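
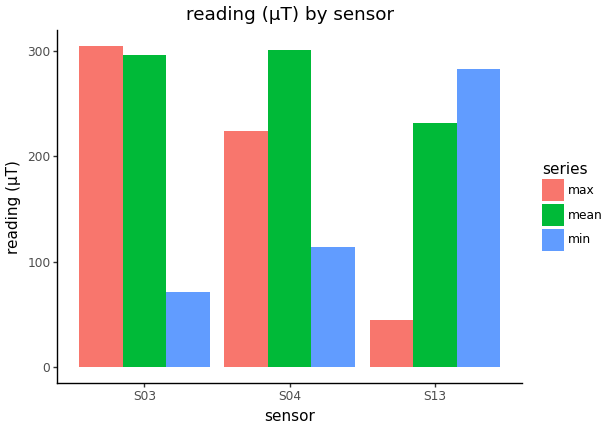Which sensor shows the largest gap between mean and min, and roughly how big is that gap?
S03, ≈ 250 µT

S03: mean ≈ 300, min ≈ 50 → gap ≈ 250. Next-largest (S04) is only ≈ 200.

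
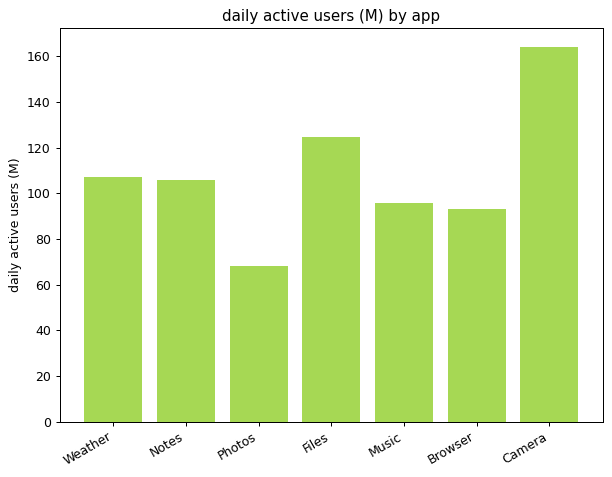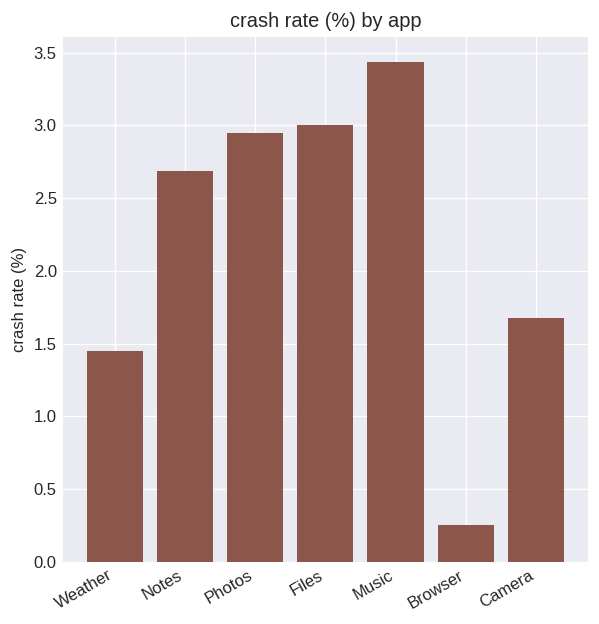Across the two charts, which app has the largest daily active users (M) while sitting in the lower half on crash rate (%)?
Chart 2 median crash rate (%) ≈ 2.5; below-median apps: Weather, Browser, Camera. Among those, Camera has the highest daily active users (M) (≈ 160).

Camera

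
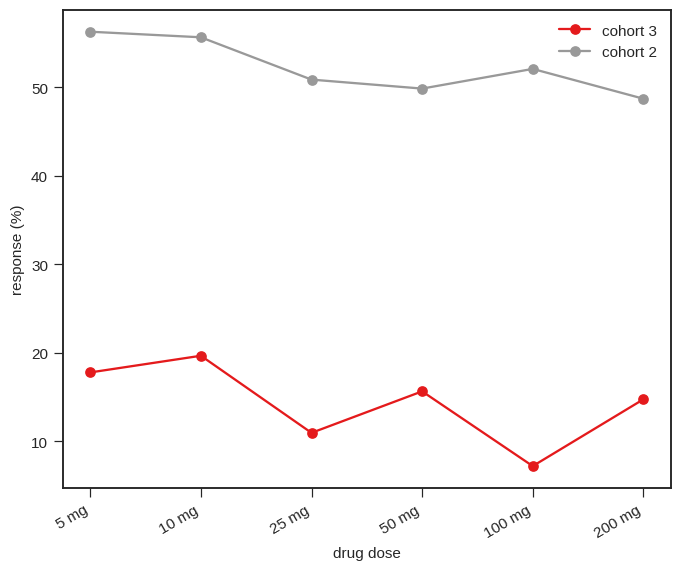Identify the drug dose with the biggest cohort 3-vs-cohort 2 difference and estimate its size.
100 mg, ≈ 45 %

100 mg: cohort 3 ≈ 5, cohort 2 ≈ 50 → gap ≈ 45. Next-largest (25 mg) is only ≈ 40.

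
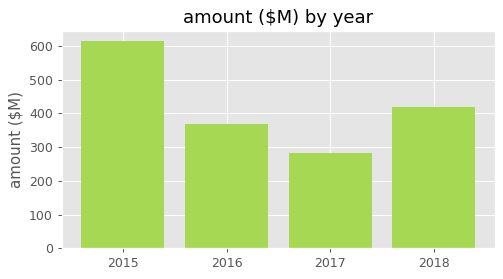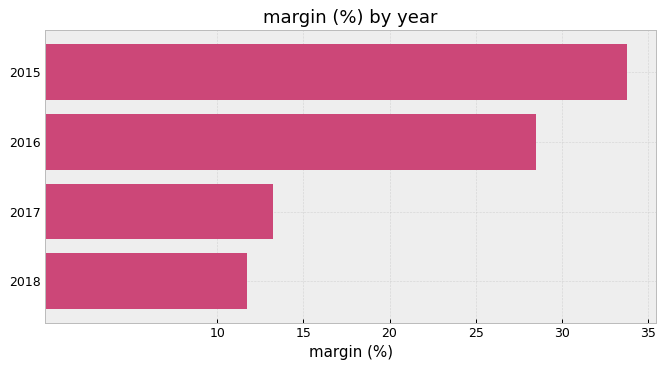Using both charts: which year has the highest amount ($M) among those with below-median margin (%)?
2018

Chart 2 median margin (%) ≈ 20; below-median years: 2017, 2018. Among those, 2018 has the highest amount ($M) (≈ 400).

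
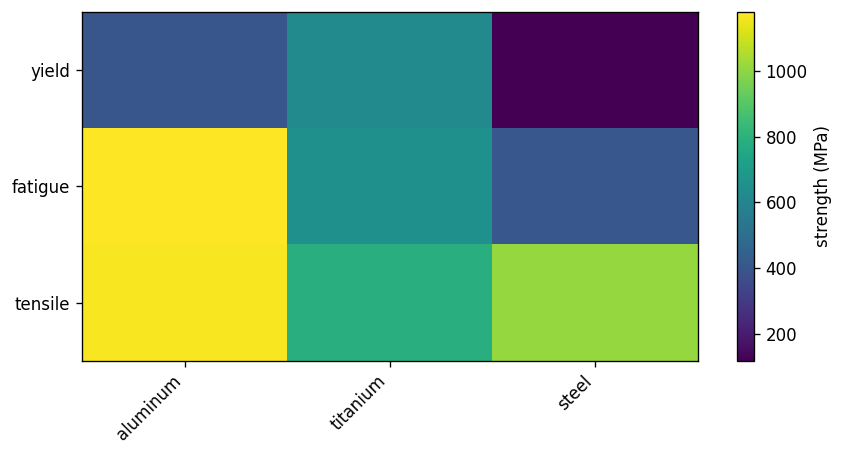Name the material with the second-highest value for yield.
Top 3 for yield: titanium ≈ 600, aluminum ≈ 400, steel ≈ 100.

aluminum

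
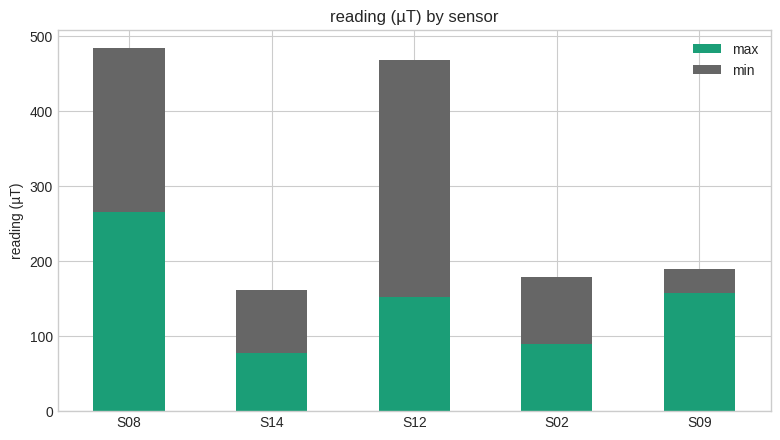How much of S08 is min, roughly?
≈ 250

min top ≈ 500, bottom ≈ 250; segment ≈ 250.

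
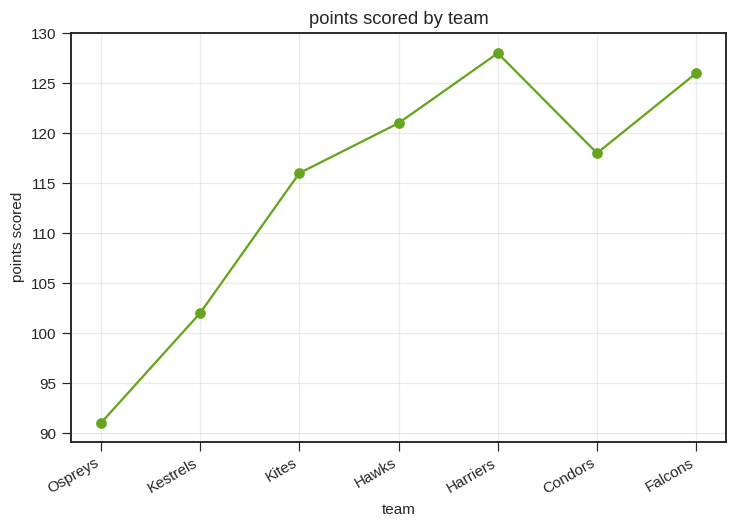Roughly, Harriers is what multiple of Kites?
≈ 1.13×

Harriers ≈ 130, Kites ≈ 115; 130/115 ≈ 1.13.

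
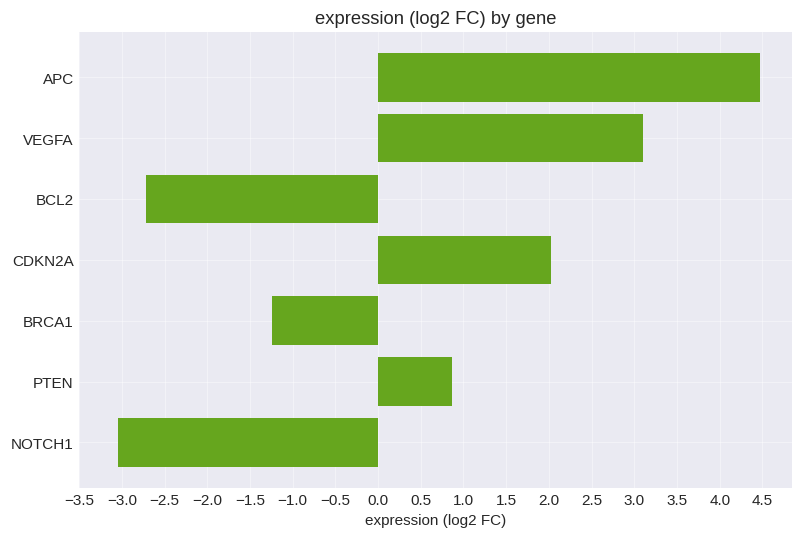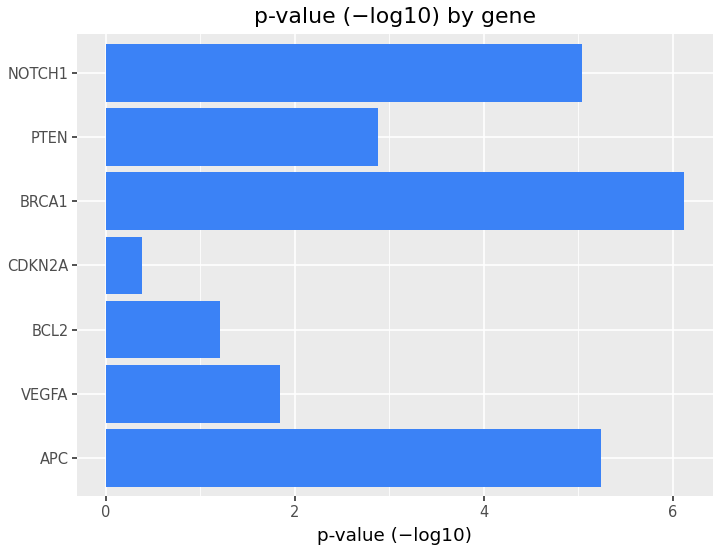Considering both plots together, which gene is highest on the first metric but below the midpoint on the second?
Chart 2 median p-value (−log10) ≈ 3; below-median genes: VEGFA, BCL2, CDKN2A. Among those, VEGFA has the highest expression (log2 FC) (≈ 3).

VEGFA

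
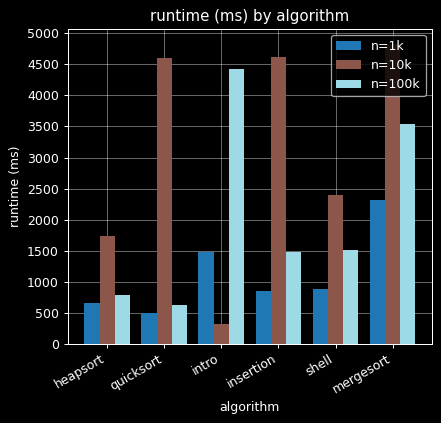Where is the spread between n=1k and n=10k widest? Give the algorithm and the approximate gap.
quicksort, ≈ 4000 ms

quicksort: n=1k ≈ 500, n=10k ≈ 4500 → gap ≈ 4000. Next-largest (insertion) is only ≈ 3500.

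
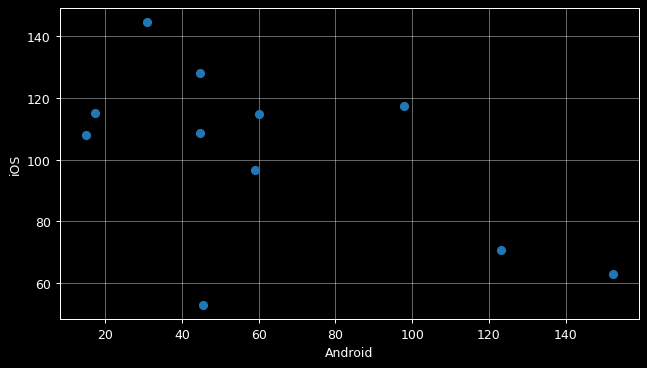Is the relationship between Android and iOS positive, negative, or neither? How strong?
negative, moderate

Points are negatively correlated; moderate (|r| ≈ 0.5).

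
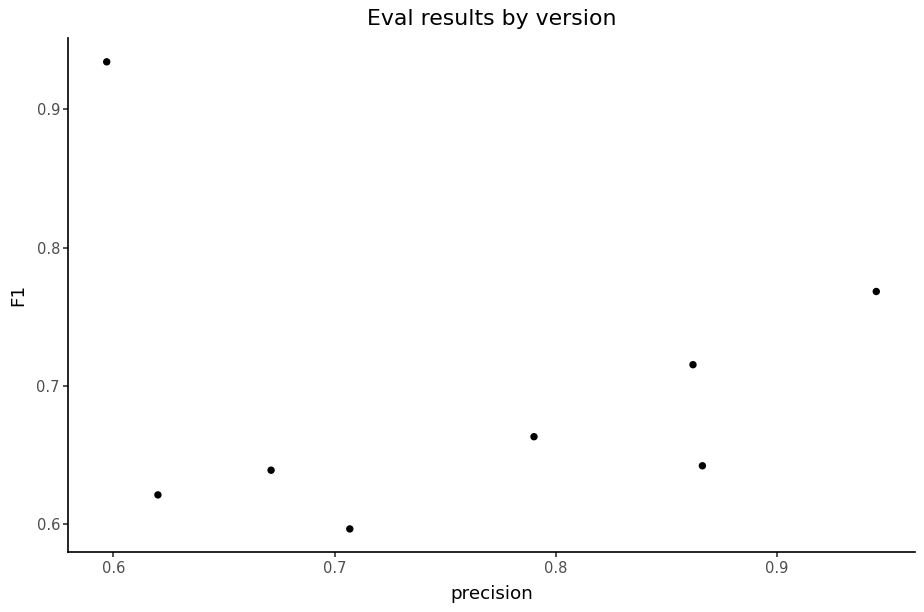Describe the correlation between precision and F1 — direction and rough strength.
no clear correlation

Points are roughly uncorrelated; weak (|r| ≈ 0.1).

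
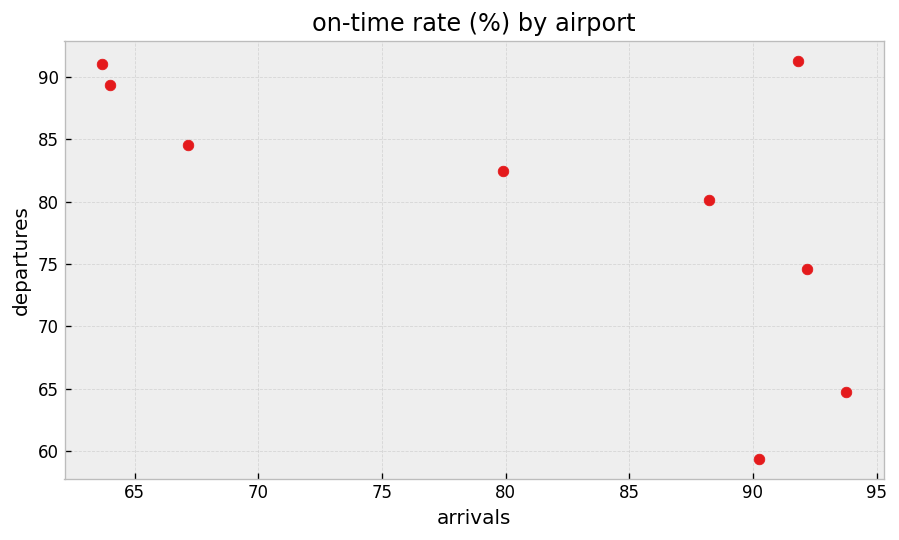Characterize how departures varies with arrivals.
negative, moderate

Points are negatively correlated; moderate (|r| ≈ 0.6).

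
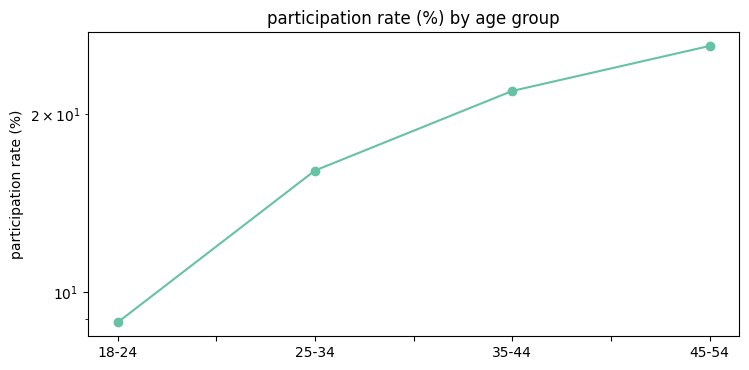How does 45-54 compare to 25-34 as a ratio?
≈ 1.62×

45-54 ≈ 26, 25-34 ≈ 16; 26/16 ≈ 1.62.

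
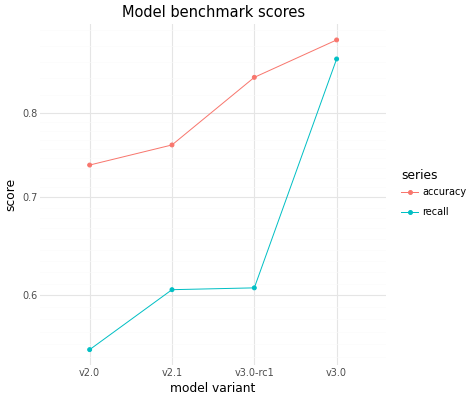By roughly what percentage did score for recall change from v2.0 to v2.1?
v2.0 ≈ 0.55, v2.1 ≈ 0.60; (0.60 − 0.55) / 0.55 ≈ +9.1%.

≈ +9.1%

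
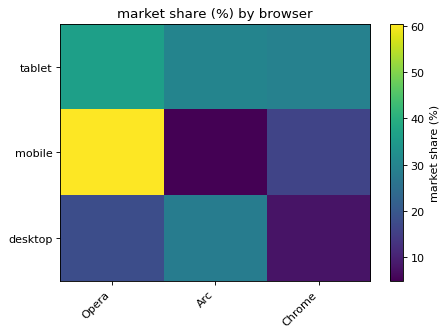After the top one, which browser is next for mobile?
Chrome

Top 3 for mobile: Opera ≈ 60, Chrome ≈ 15, Arc ≈ 5.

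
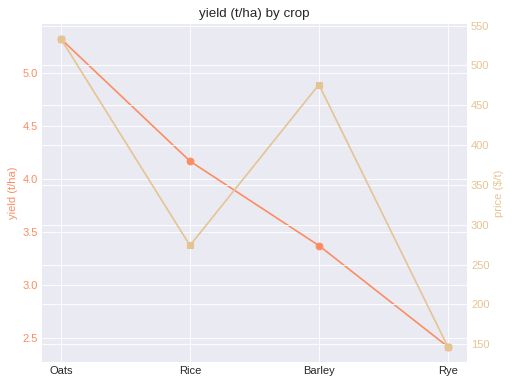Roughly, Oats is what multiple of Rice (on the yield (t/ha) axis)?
≈ 1.38×

Oats ≈ 5.5, Rice ≈ 4.0; 5.5/4.0 ≈ 1.38.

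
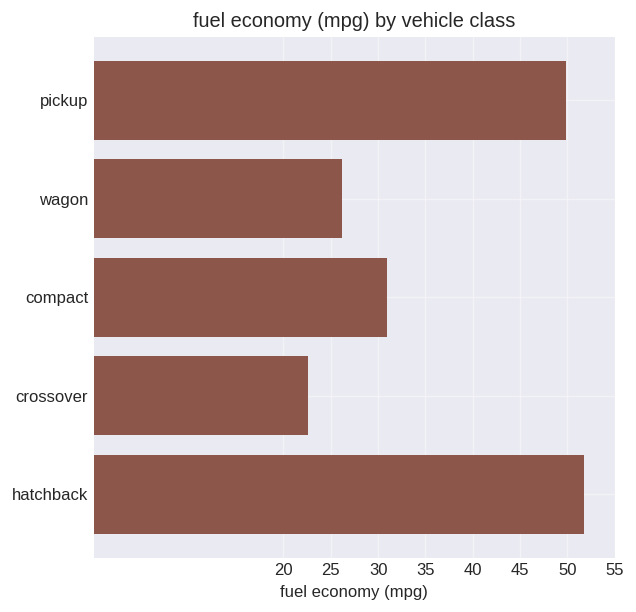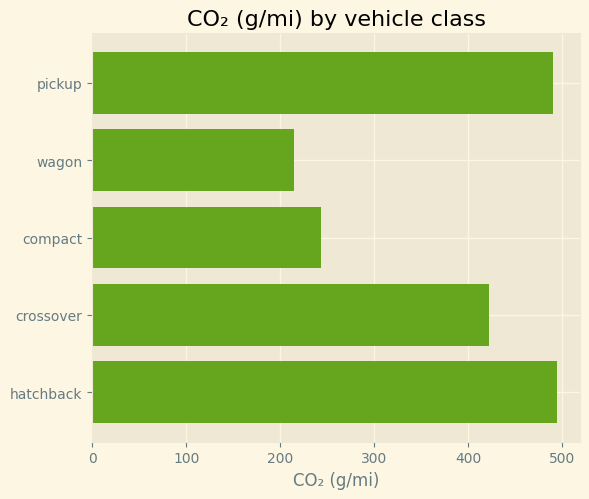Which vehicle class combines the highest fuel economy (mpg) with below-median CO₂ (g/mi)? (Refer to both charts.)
Chart 2 median CO₂ (g/mi) ≈ 400; below-median vehicle classes: wagon, compact. Among those, compact has the highest fuel economy (mpg) (≈ 30).

compact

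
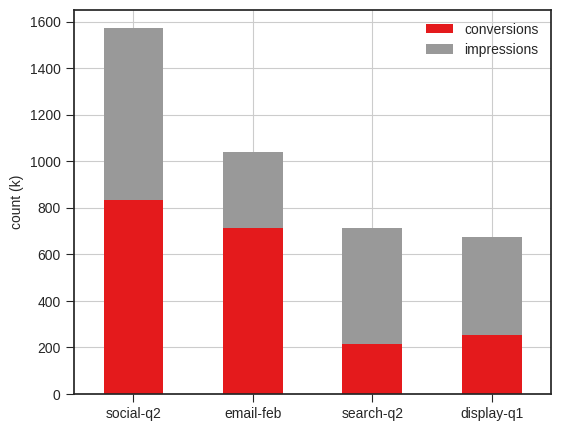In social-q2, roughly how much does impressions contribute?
impressions top ≈ 1600, bottom ≈ 800; segment ≈ 800.

≈ 800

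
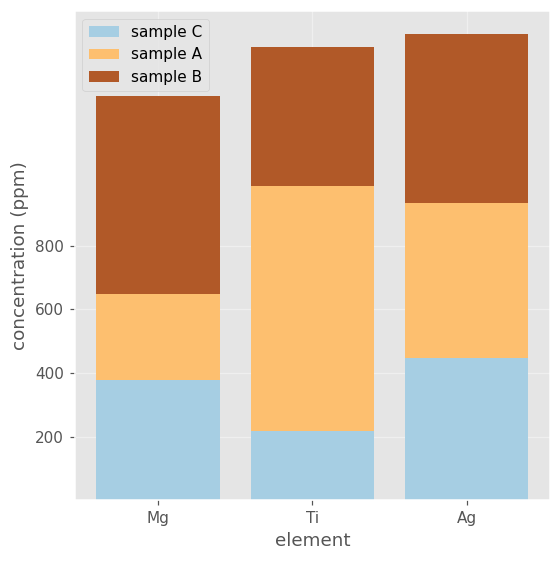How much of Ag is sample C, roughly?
≈ 400

sample C top ≈ 400, bottom ≈ 0; segment ≈ 400.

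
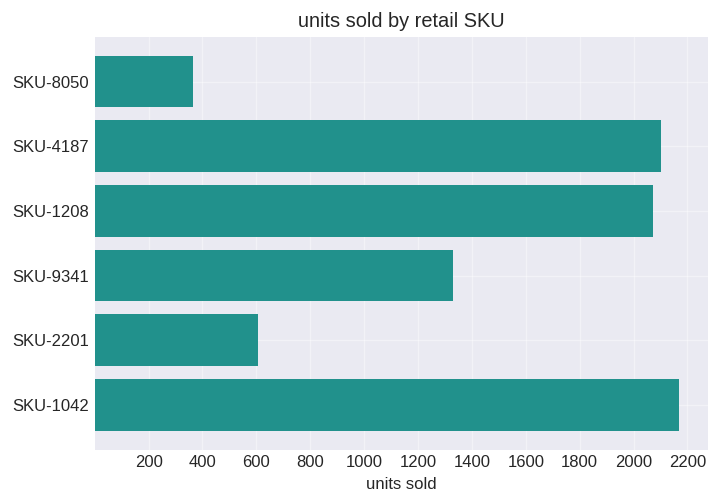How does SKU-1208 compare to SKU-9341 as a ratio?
SKU-1208 ≈ 2000, SKU-9341 ≈ 1400; 2000/1400 ≈ 1.43.

≈ 1.43×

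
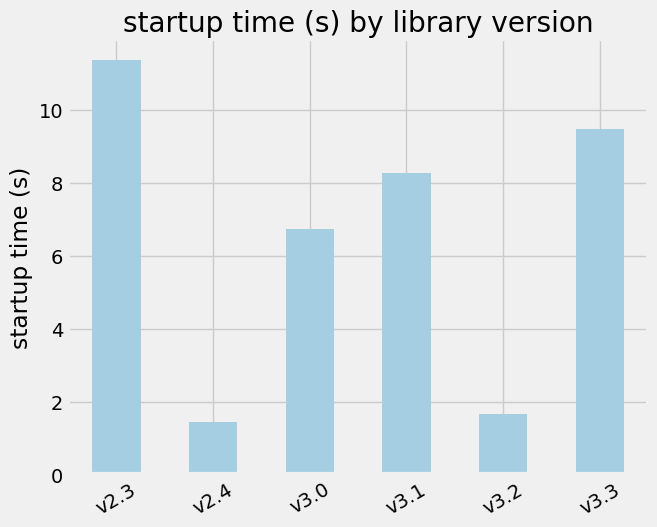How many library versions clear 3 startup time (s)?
4

Above 3: v2.3, v3.0, v3.1, v3.3.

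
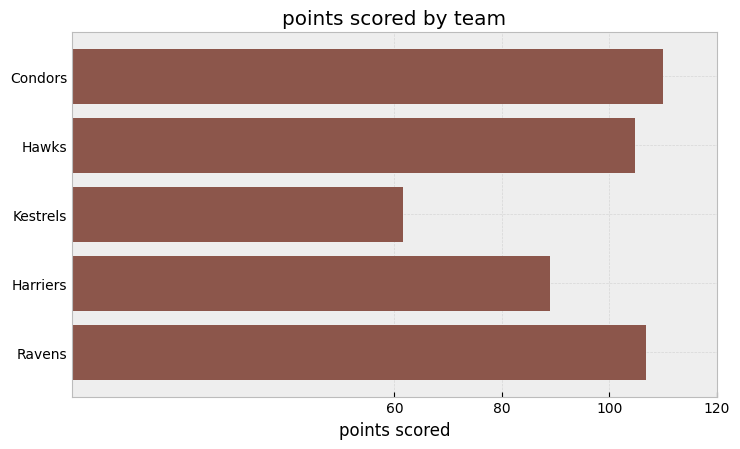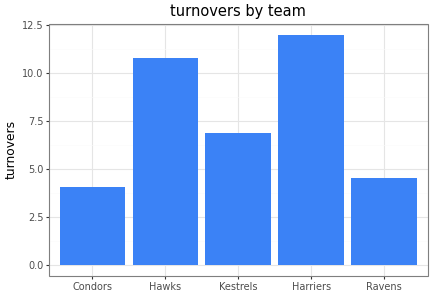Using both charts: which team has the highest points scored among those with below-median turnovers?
Condors

Chart 2 median turnovers ≈ 6; below-median teams: Condors, Ravens. Among those, Condors has the highest points scored (≈ 120).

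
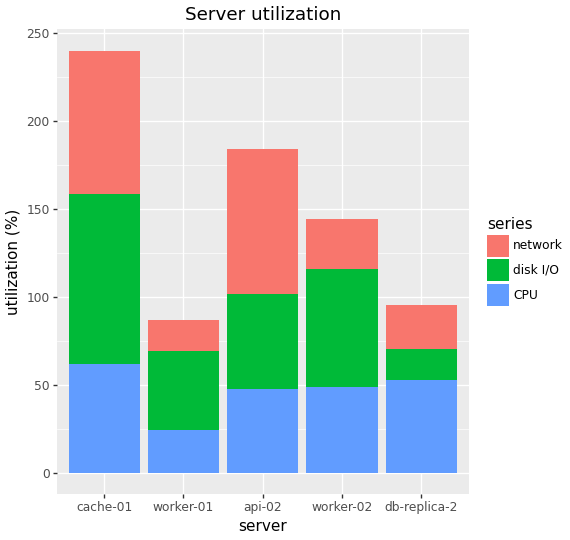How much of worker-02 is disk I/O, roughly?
≈ 75

disk I/O top ≈ 125, bottom ≈ 50; segment ≈ 75.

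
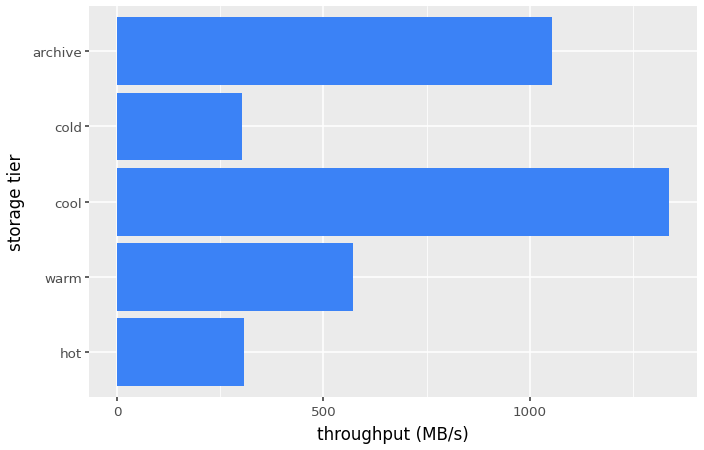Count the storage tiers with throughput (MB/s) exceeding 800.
Above 800: cool, archive.

2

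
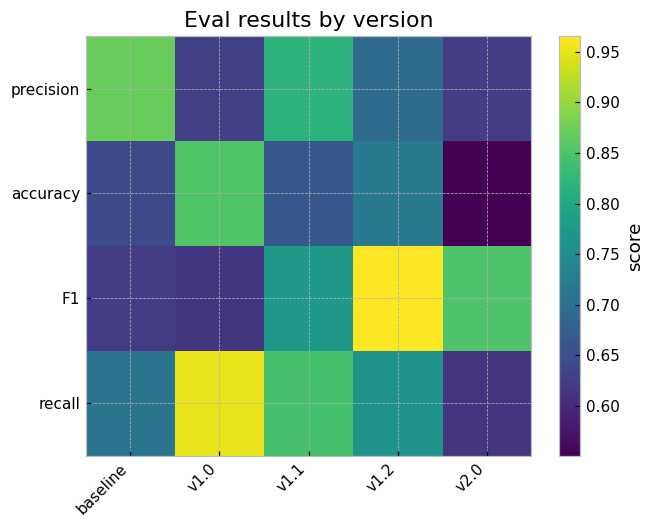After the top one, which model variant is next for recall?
v1.1

Top 3 for recall: v1.0 ≈ 0.95, v1.1 ≈ 0.85, v1.2 ≈ 0.75.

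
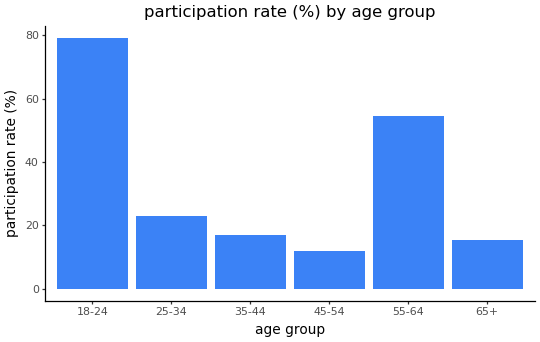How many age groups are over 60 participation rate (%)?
1

Above 60: 18-24.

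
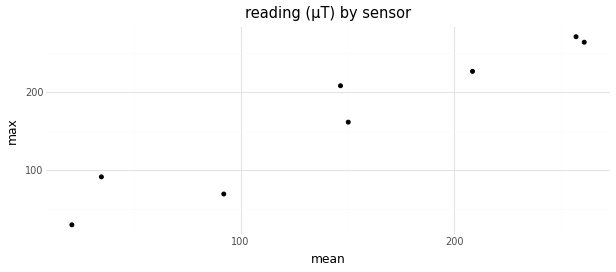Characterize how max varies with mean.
Points are positively correlated; strong (|r| ≈ 1.0).

positive, strong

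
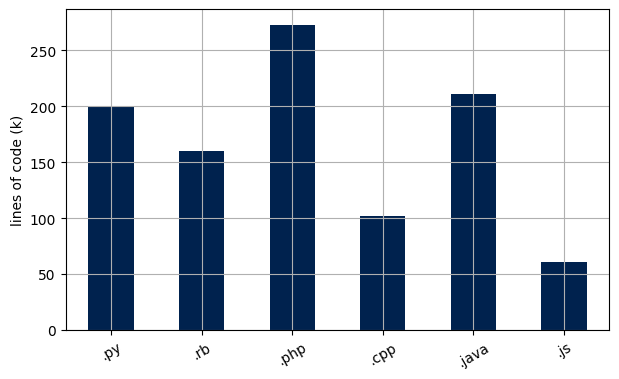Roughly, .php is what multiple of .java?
.php ≈ 275, .java ≈ 200; 275/200 ≈ 1.38.

≈ 1.38×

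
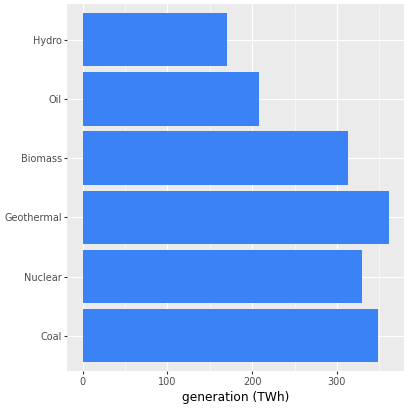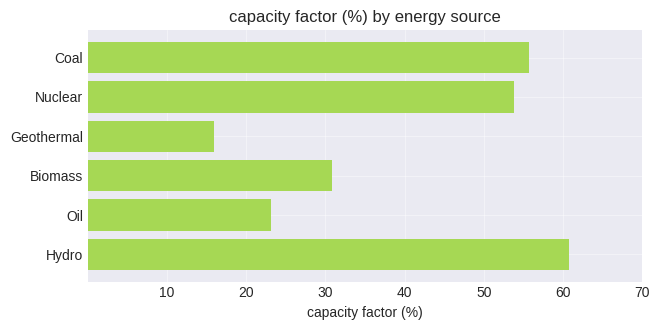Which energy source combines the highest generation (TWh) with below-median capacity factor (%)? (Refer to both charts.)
Chart 2 median capacity factor (%) ≈ 40; below-median energy sources: Geothermal, Biomass, Oil. Among those, Geothermal has the highest generation (TWh) (≈ 350).

Geothermal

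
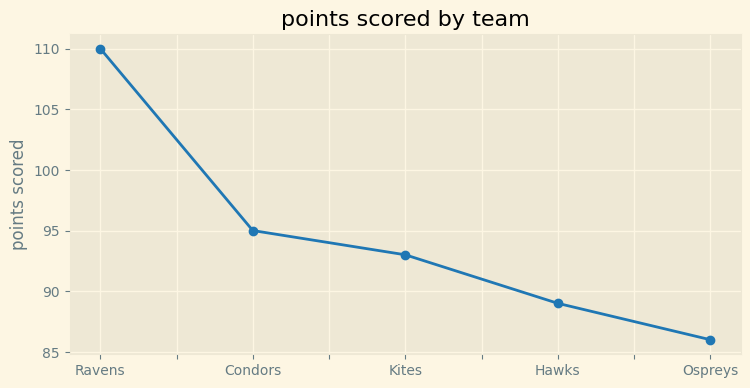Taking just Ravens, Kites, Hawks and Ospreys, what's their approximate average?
≈ 94

(110 + 92 + 88 + 86) / 4 ≈ 94.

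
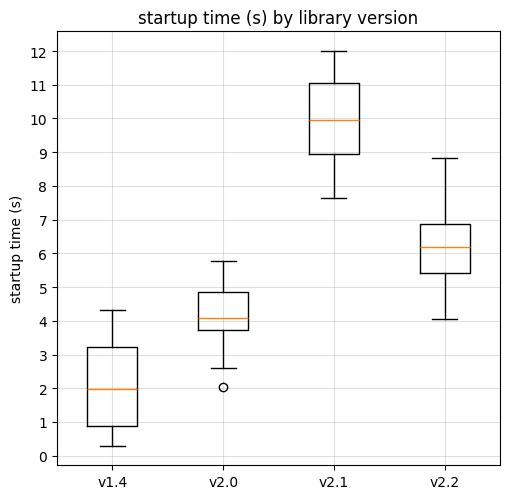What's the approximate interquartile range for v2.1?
≈ 2

Q3 ≈ 11, Q1 ≈ 9; IQR ≈ 2.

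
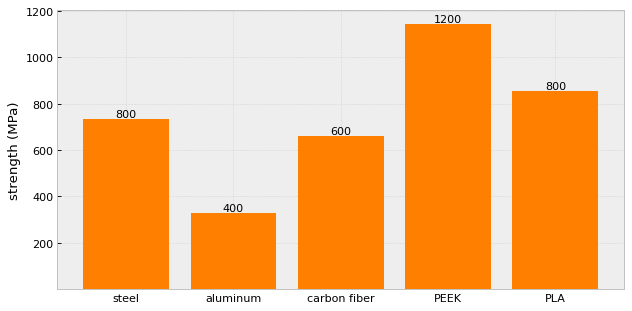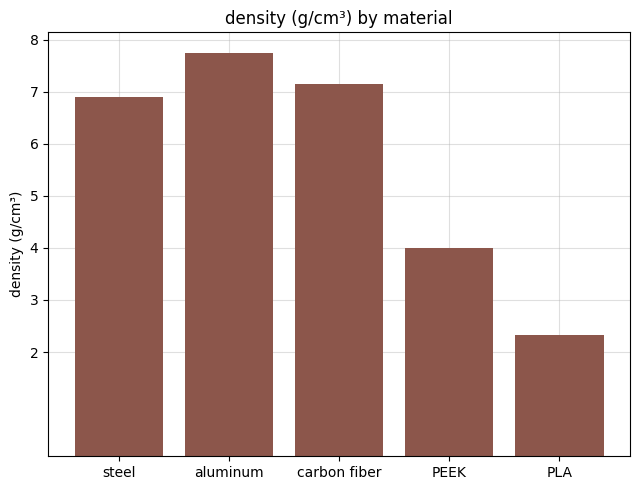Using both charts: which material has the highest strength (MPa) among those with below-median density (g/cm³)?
Chart 2 median density (g/cm³) ≈ 7; below-median materials: PEEK, PLA. Among those, PEEK has the highest strength (MPa) (≈ 1200).

PEEK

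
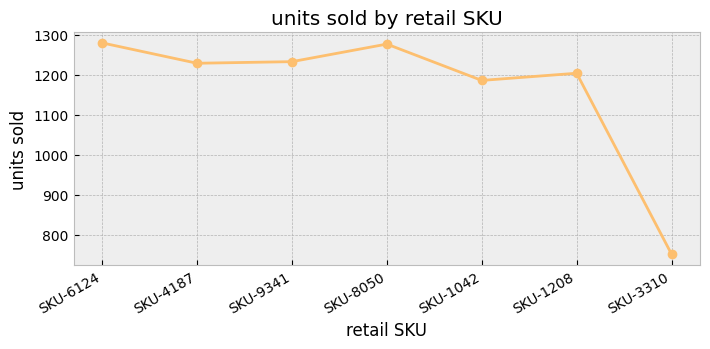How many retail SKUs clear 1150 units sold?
Above 1150: SKU-6124, SKU-4187, SKU-9341, SKU-8050, SKU-1042, SKU-1208.

6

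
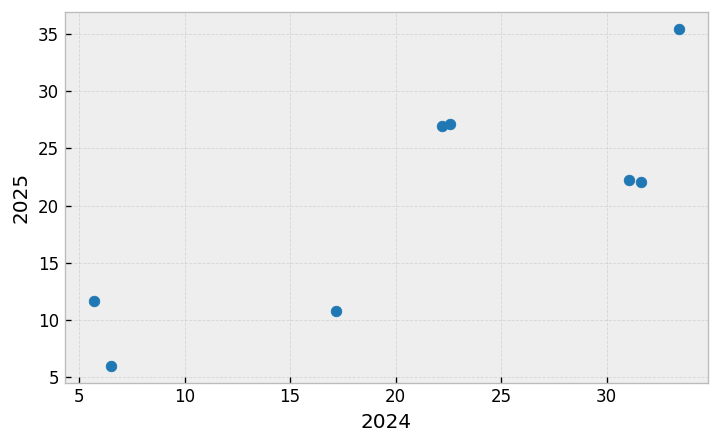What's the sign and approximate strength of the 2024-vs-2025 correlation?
Points are positively correlated; strong (|r| ≈ 0.8).

positive, strong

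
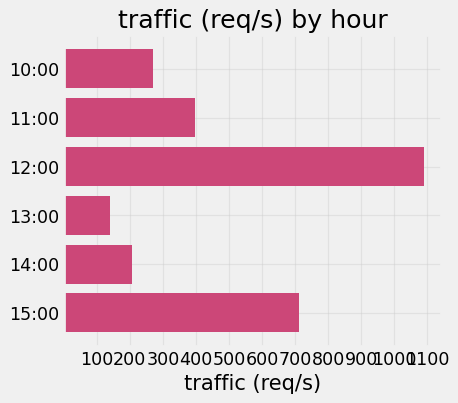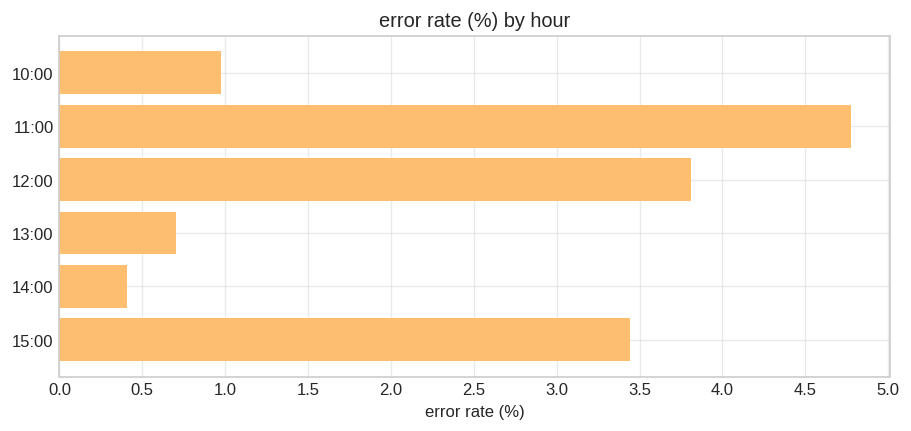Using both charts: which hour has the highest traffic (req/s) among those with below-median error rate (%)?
Chart 2 median error rate (%) ≈ 2; below-median hours: 10:00, 13:00, 14:00. Among those, 10:00 has the highest traffic (req/s) (≈ 300).

10:00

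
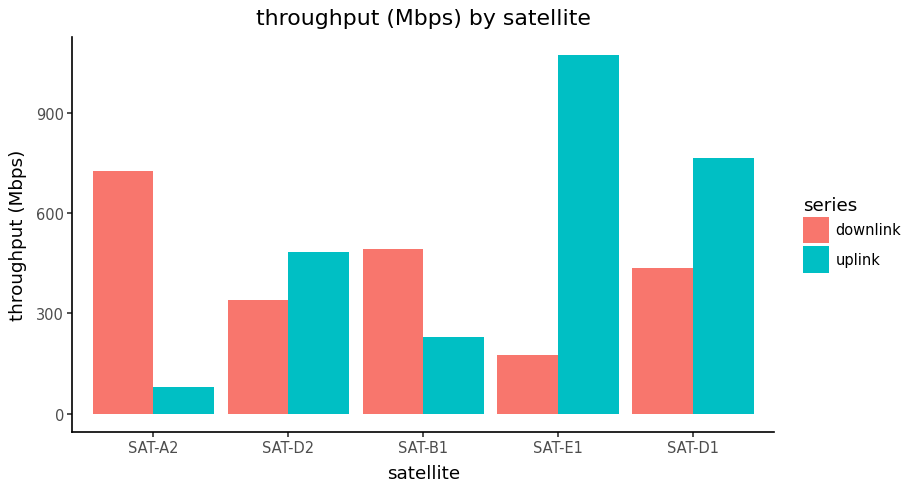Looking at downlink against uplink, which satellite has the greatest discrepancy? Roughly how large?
SAT-E1: downlink ≈ 200, uplink ≈ 1100 → gap ≈ 900. Next-largest (SAT-A2) is only ≈ 600.

SAT-E1, ≈ 900 Mbps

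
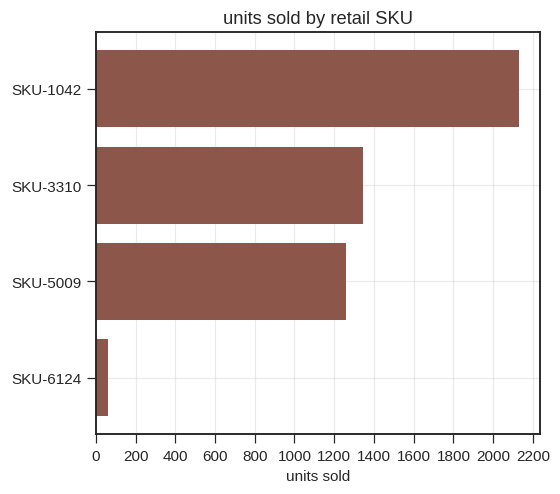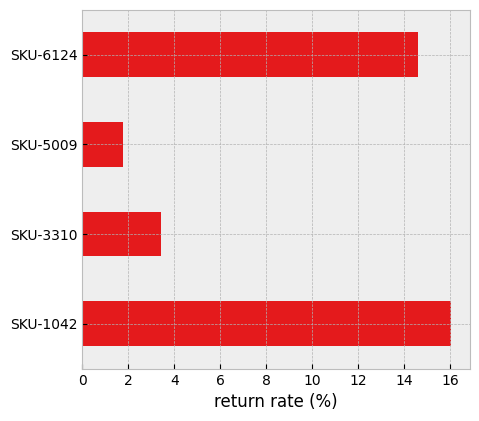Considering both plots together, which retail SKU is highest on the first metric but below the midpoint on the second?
SKU-3310

Chart 2 median return rate (%) ≈ 8; below-median retail SKUs: SKU-3310, SKU-5009. Among those, SKU-3310 has the highest units sold (≈ 1400).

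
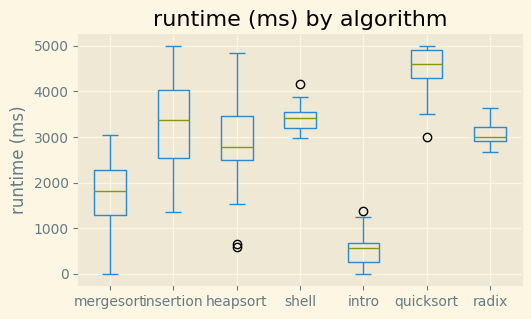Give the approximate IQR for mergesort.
≈ 1000

Q3 ≈ 2500, Q1 ≈ 1500; IQR ≈ 1000.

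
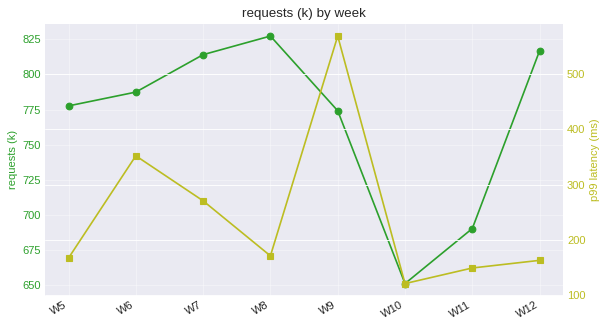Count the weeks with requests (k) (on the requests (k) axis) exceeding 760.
6

Above 760: W5, W6, W7, W8, W9, W12.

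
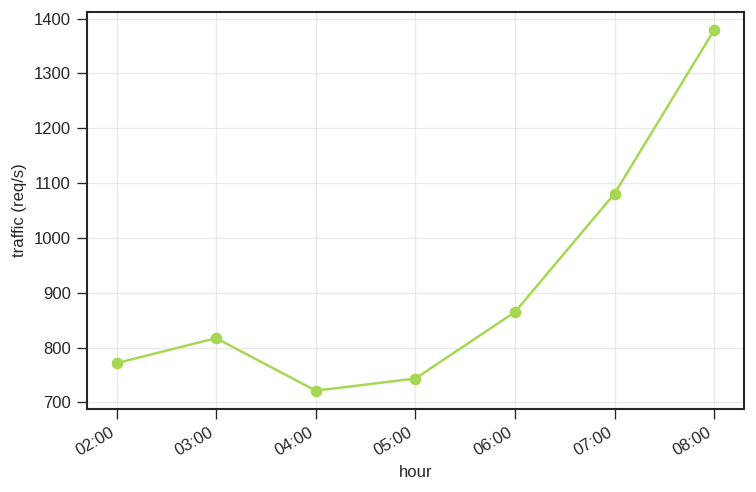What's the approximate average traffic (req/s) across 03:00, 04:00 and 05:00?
(800 + 700 + 700) / 3 ≈ 733.

≈ 733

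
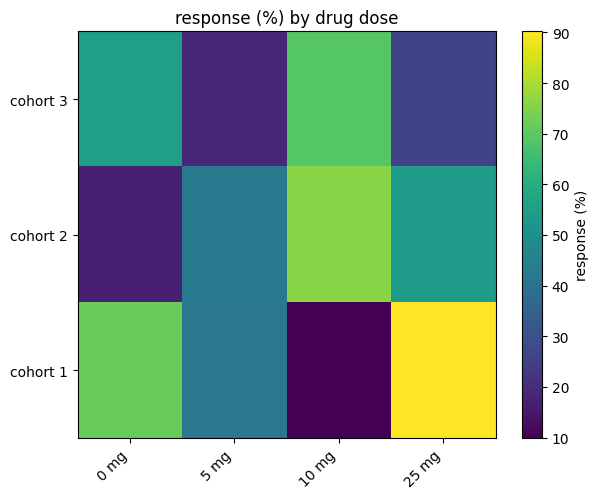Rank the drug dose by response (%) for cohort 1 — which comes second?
Top 3 for cohort 1: 25 mg ≈ 90, 0 mg ≈ 70, 5 mg ≈ 40.

0 mg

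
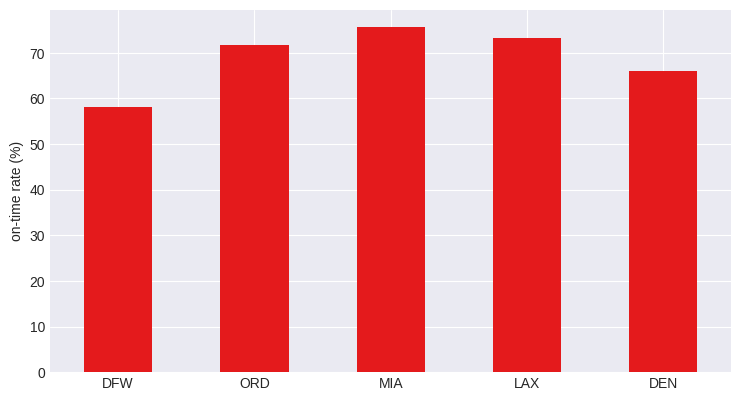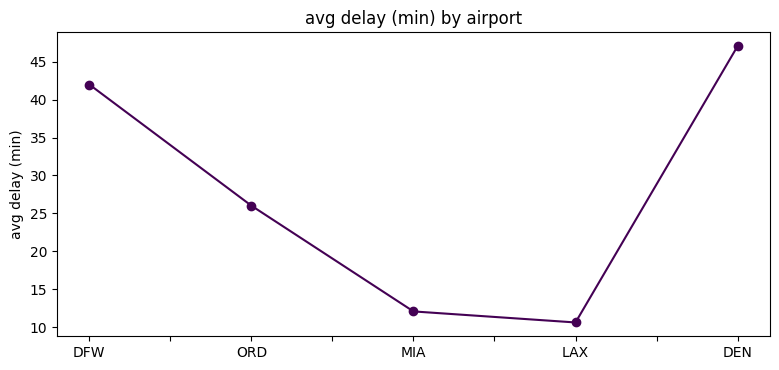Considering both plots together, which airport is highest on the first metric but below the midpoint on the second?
MIA

Chart 2 median avg delay (min) ≈ 25; below-median airports: MIA, LAX. Among those, MIA has the highest on-time rate (%) (≈ 80).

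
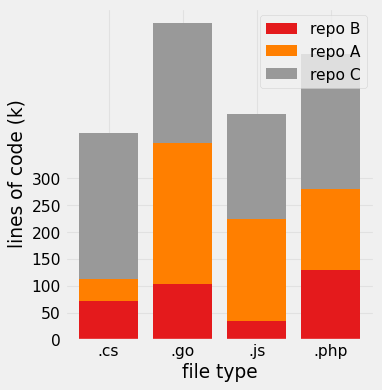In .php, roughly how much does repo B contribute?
≈ 150

repo B top ≈ 150, bottom ≈ 0; segment ≈ 150.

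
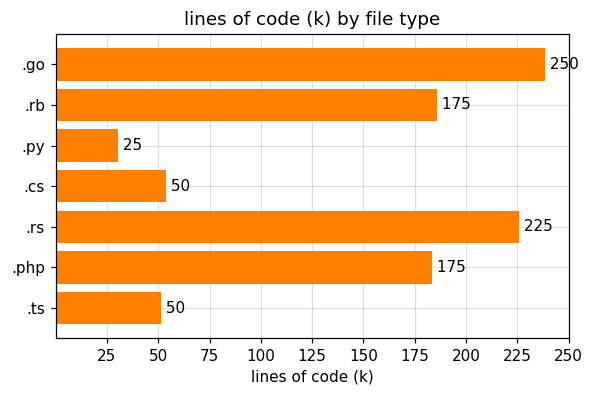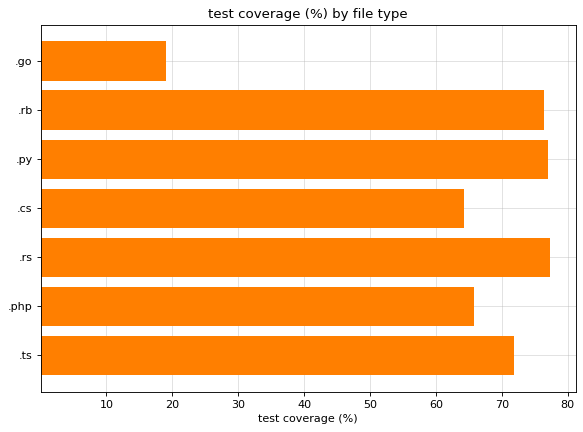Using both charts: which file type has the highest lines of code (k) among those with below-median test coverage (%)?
Chart 2 median test coverage (%) ≈ 70; below-median file types: .go, .cs, .php. Among those, .go has the highest lines of code (k) (≈ 250).

.go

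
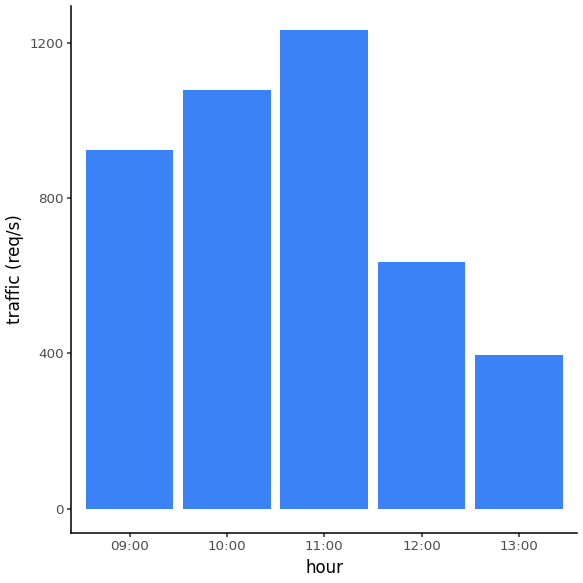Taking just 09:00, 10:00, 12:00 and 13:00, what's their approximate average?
(1000 + 1000 + 600 + 400) / 4 ≈ 750.

≈ 750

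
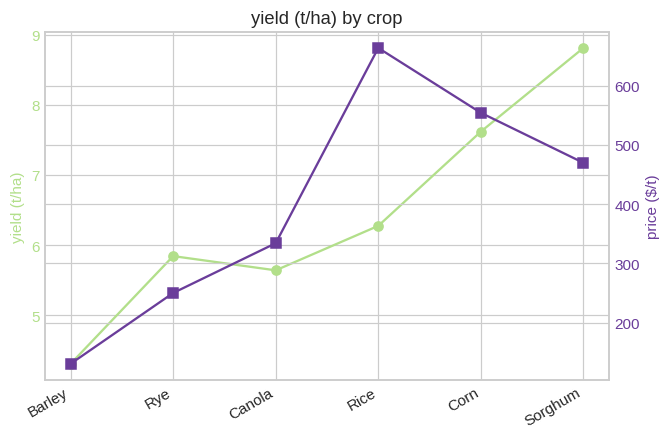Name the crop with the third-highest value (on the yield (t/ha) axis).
Top 4 (on the yield (t/ha) axis): Sorghum ≈ 9.0, Corn ≈ 7.5, Rice ≈ 6.5, Rye ≈ 6.0.

Rice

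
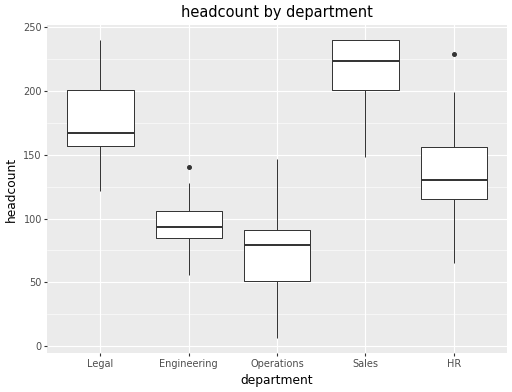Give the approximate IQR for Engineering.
Q3 ≈ 100, Q1 ≈ 80; IQR ≈ 20.

≈ 20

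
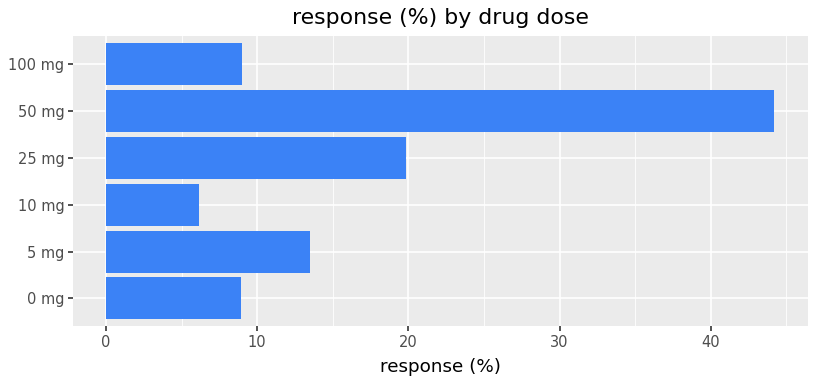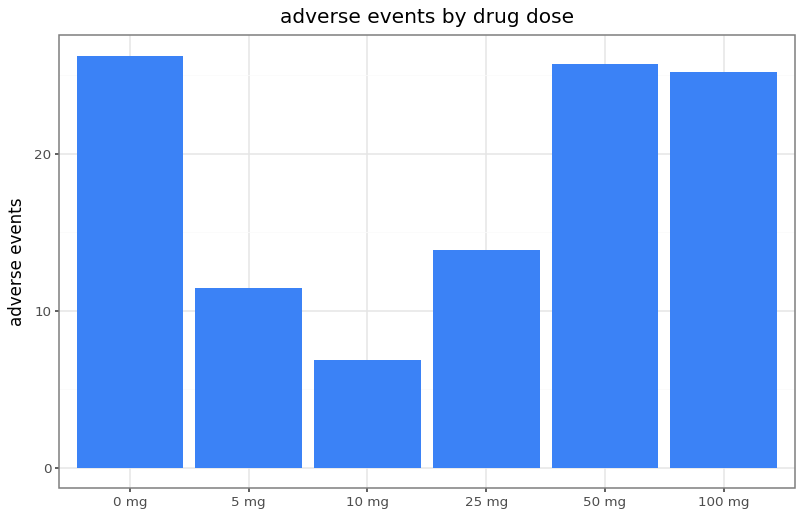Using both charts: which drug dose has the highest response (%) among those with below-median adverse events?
Chart 2 median adverse events ≈ 20; below-median drug doses: 5 mg, 10 mg, 25 mg. Among those, 25 mg has the highest response (%) (≈ 20).

25 mg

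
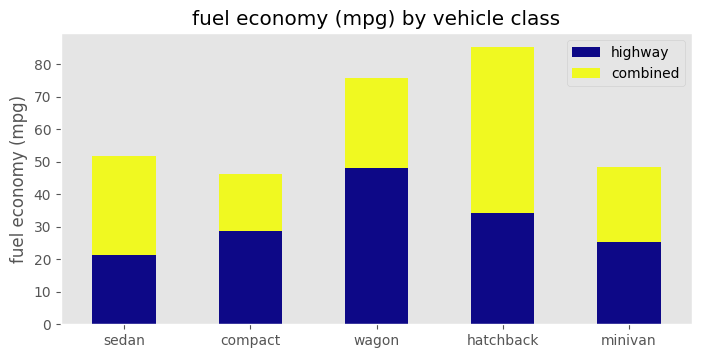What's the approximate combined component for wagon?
combined top ≈ 80, bottom ≈ 50; segment ≈ 30.

≈ 30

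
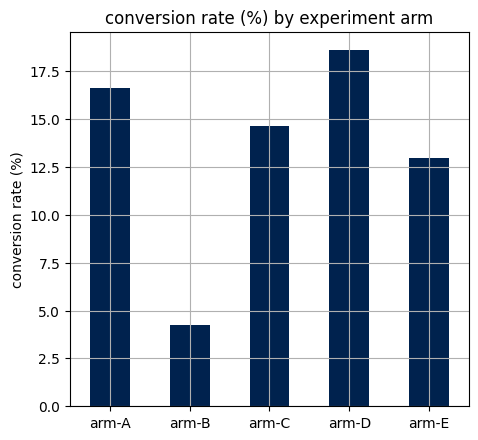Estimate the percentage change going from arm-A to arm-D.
arm-A ≈ 16, arm-D ≈ 18; (18 − 16) / 16 ≈ +12.5%.

≈ +12.5%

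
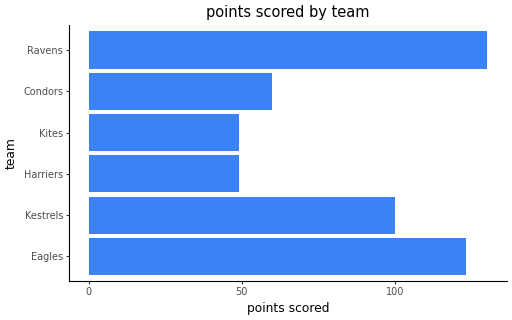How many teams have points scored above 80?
Above 80: Eagles, Kestrels, Ravens.

3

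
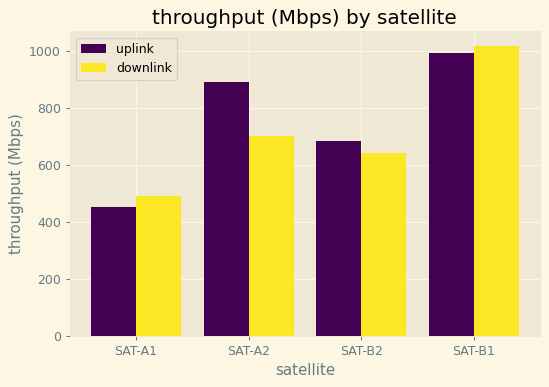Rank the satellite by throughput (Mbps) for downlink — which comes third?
Top 4 for downlink: SAT-B1 ≈ 1000, SAT-A2 ≈ 700, SAT-B2 ≈ 600, SAT-A1 ≈ 500.

SAT-B2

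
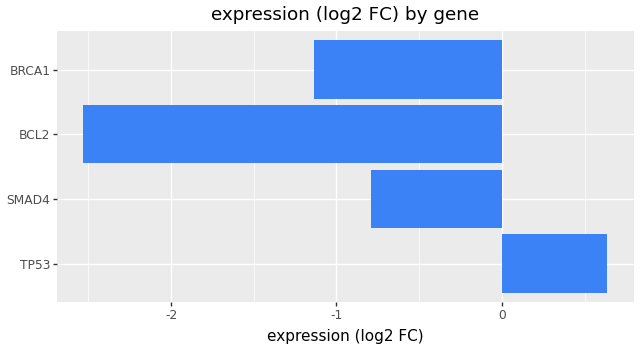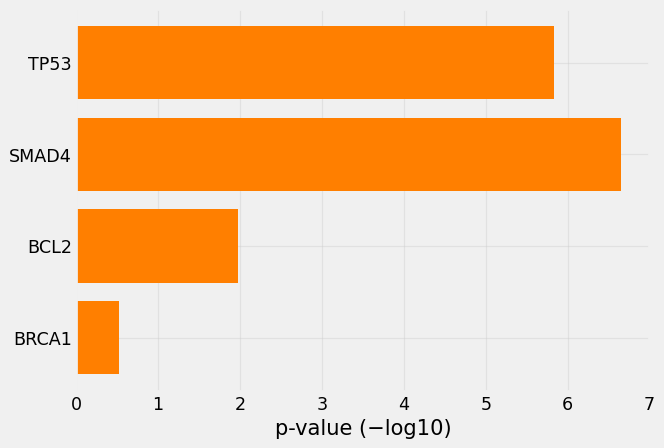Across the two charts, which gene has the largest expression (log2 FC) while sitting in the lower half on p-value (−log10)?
BRCA1

Chart 2 median p-value (−log10) ≈ 4; below-median genes: BCL2, BRCA1. Among those, BRCA1 has the highest expression (log2 FC) (≈ -1.1).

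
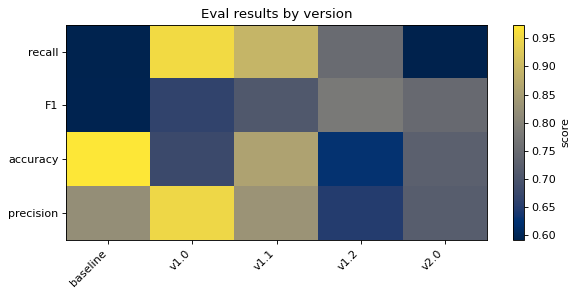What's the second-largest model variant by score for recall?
Top 3 for recall: v1.0 ≈ 0.95, v1.1 ≈ 0.90, v1.2 ≈ 0.75.

v1.1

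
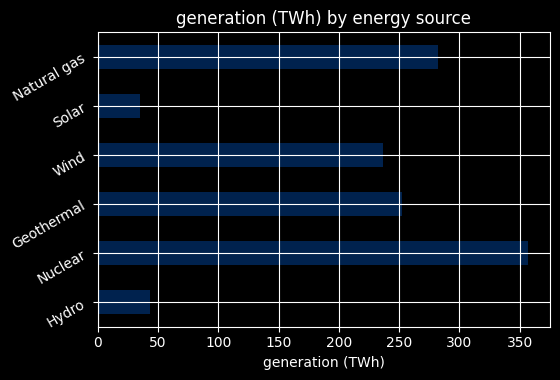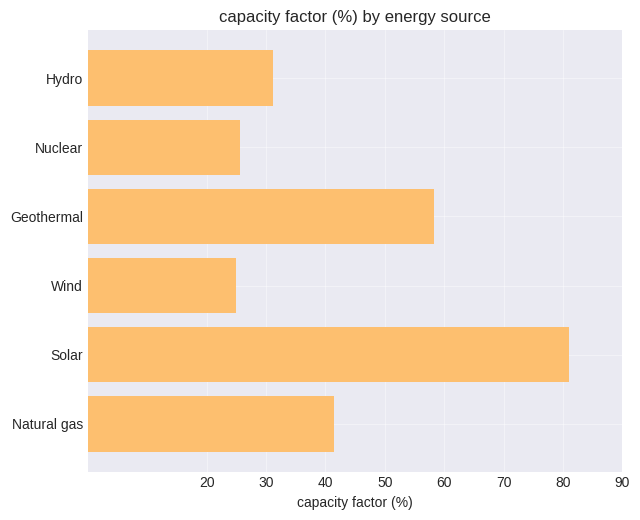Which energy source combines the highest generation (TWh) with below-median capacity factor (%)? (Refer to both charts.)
Chart 2 median capacity factor (%) ≈ 40; below-median energy sources: Hydro, Nuclear, Wind. Among those, Nuclear has the highest generation (TWh) (≈ 350).

Nuclear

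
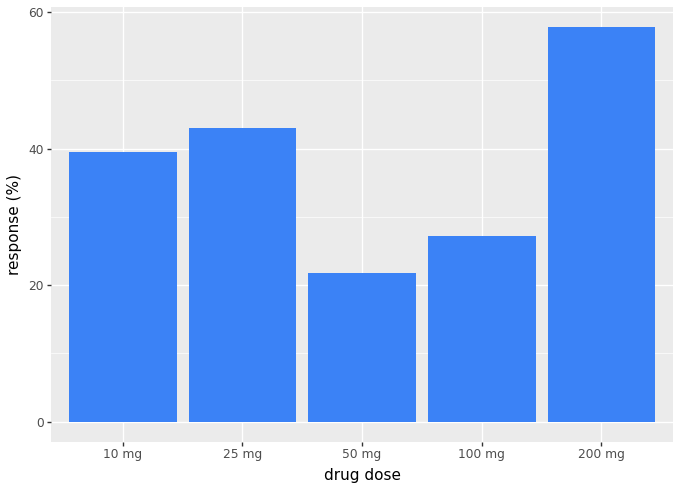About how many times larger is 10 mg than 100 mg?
≈ 1.6×

10 mg ≈ 40, 100 mg ≈ 25; 40/25 ≈ 1.6.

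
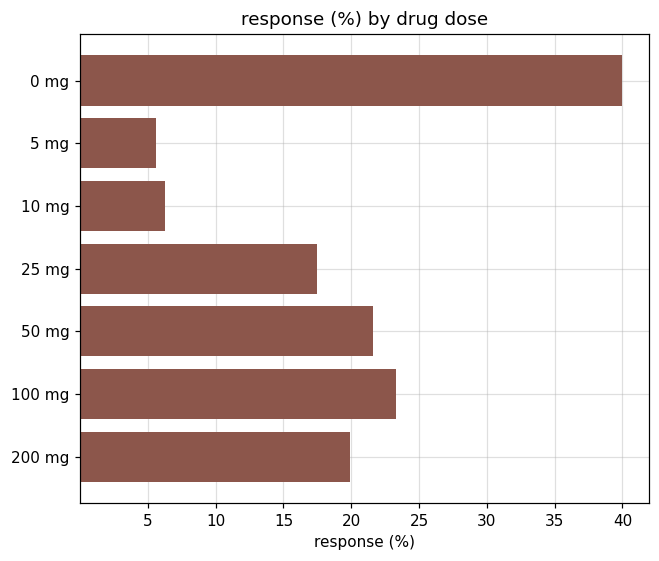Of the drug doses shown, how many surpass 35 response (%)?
1

Above 35: 0 mg.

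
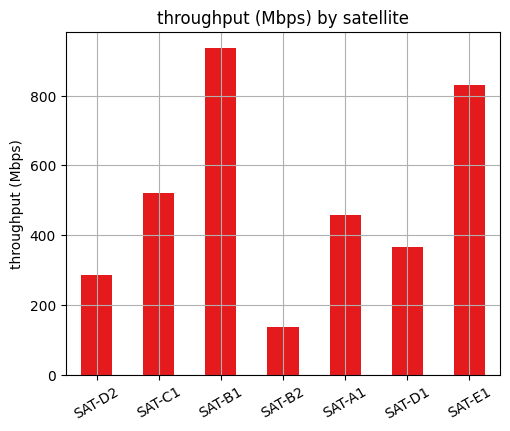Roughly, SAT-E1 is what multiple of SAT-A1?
≈ 1.6×

SAT-E1 ≈ 800, SAT-A1 ≈ 500; 800/500 ≈ 1.6.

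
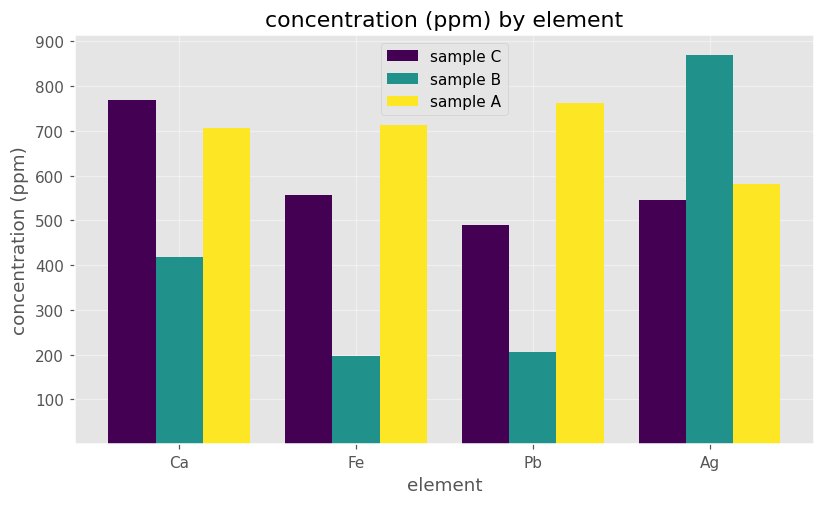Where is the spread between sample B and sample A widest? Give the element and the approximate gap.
Pb, ≈ 600 ppm

Pb: sample B ≈ 200, sample A ≈ 800 → gap ≈ 600. Next-largest (Fe) is only ≈ 500.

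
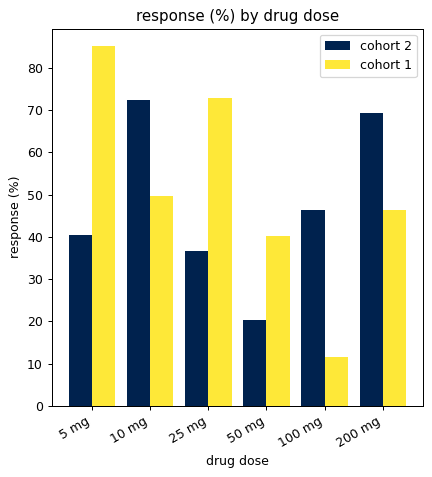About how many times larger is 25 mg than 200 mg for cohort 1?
≈ 1.4×

25 mg ≈ 70, 200 mg ≈ 50; 70/50 ≈ 1.4.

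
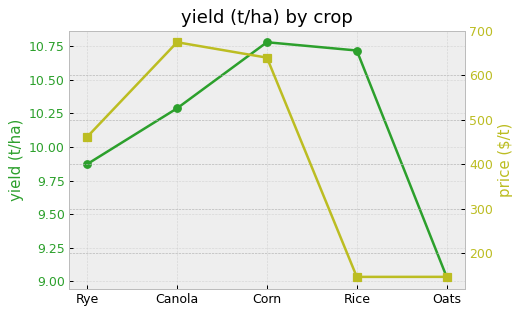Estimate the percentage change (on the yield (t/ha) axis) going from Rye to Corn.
Rye ≈ 9.8, Corn ≈ 10.8; (10.8 − 9.8) / 9.8 ≈ +10.2%.

≈ +10.2%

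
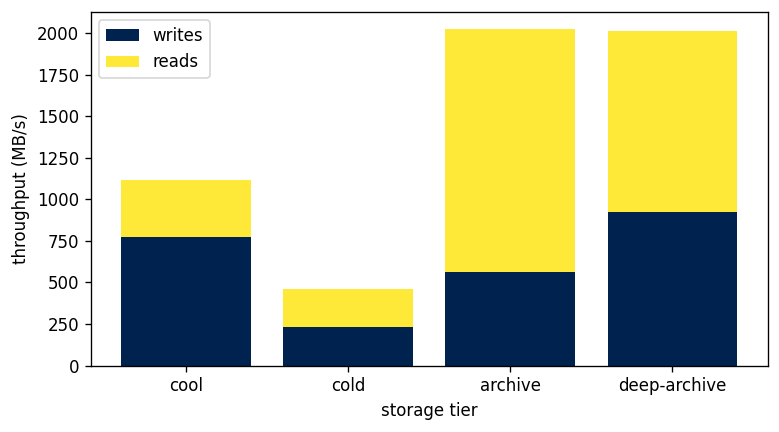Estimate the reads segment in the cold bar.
reads top ≈ 400, bottom ≈ 200; segment ≈ 200.

≈ 200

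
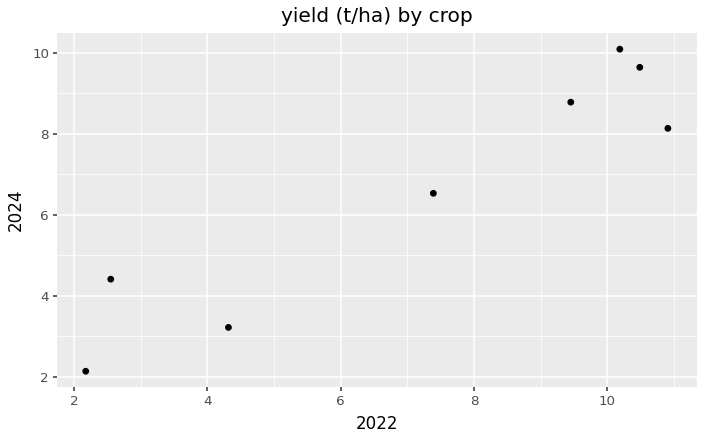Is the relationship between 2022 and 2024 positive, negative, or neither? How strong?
positive, strong

Points are positively correlated; strong (|r| ≈ 0.9).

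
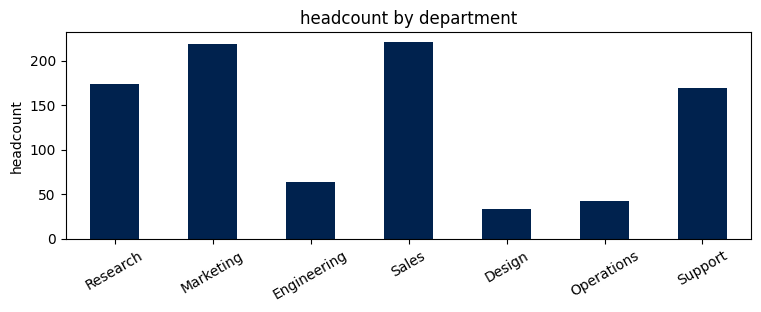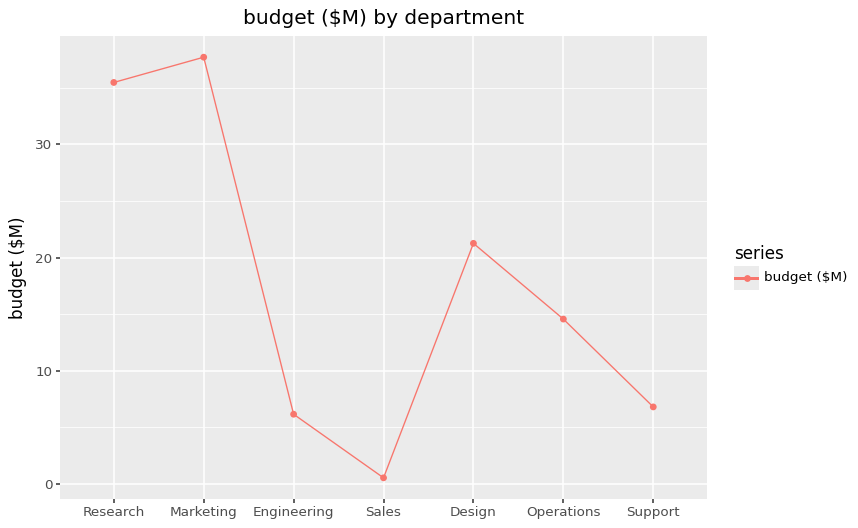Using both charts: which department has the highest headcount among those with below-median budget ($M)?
Sales

Chart 2 median budget ($M) ≈ 15; below-median departments: Engineering, Sales, Support. Among those, Sales has the highest headcount (≈ 225).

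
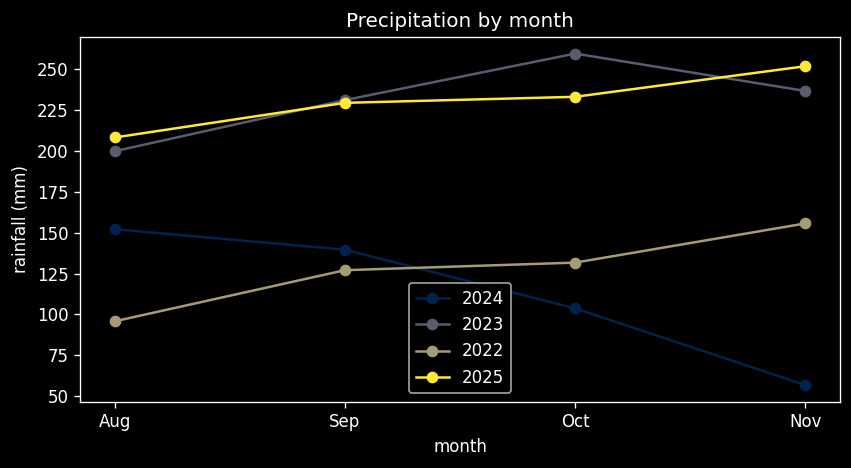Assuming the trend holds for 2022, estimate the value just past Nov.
≈ 180

Last three: 120, 140, 160 → slope ≈ 20/step → next ≈ 180.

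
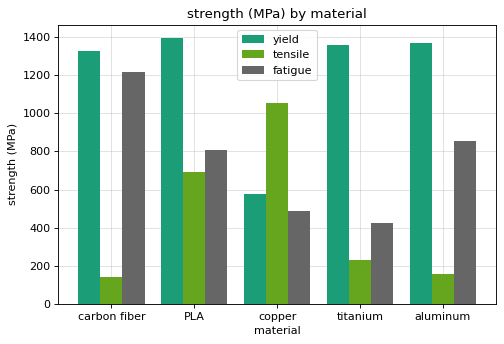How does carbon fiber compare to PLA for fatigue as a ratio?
carbon fiber ≈ 1200, PLA ≈ 800; 1200/800 ≈ 1.5.

≈ 1.5×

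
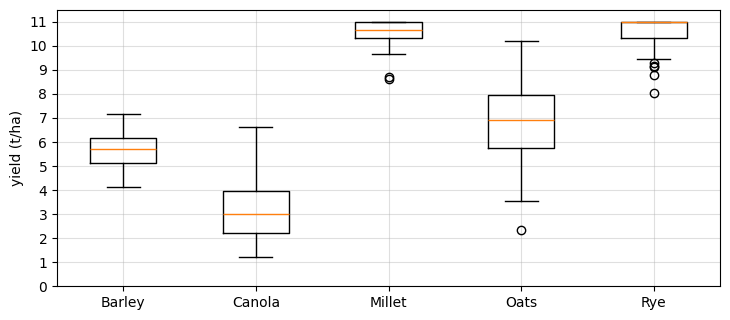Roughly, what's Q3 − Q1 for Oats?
Q3 ≈ 8, Q1 ≈ 6; IQR ≈ 2.

≈ 2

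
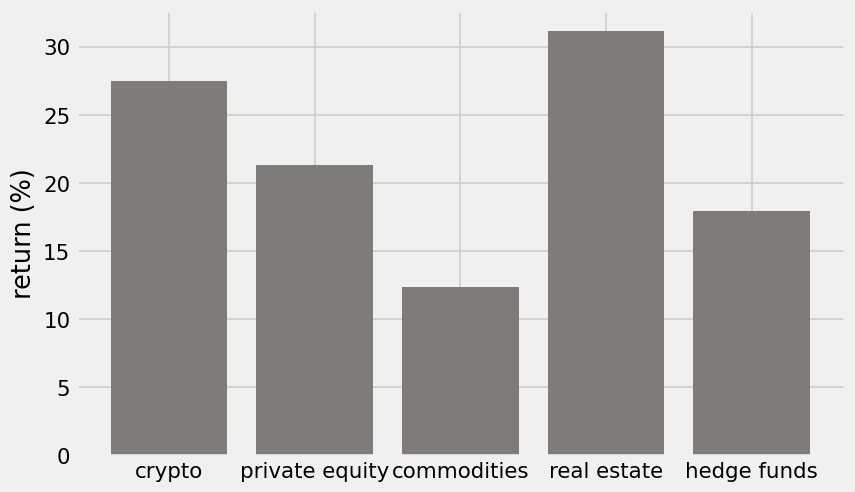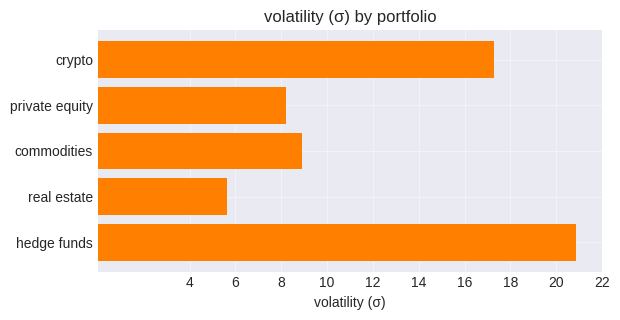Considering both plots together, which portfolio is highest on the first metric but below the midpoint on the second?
real estate

Chart 2 median volatility (σ) ≈ 8; below-median portfolios: private equity, real estate. Among those, real estate has the highest return (%) (≈ 30).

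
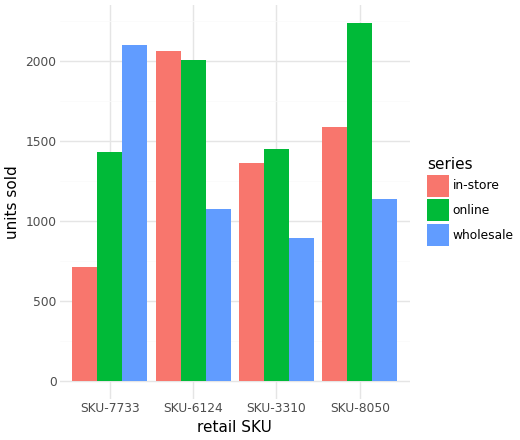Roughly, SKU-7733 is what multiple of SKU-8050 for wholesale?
≈ 1.67×

SKU-7733 ≈ 2000, SKU-8050 ≈ 1200; 2000/1200 ≈ 1.67.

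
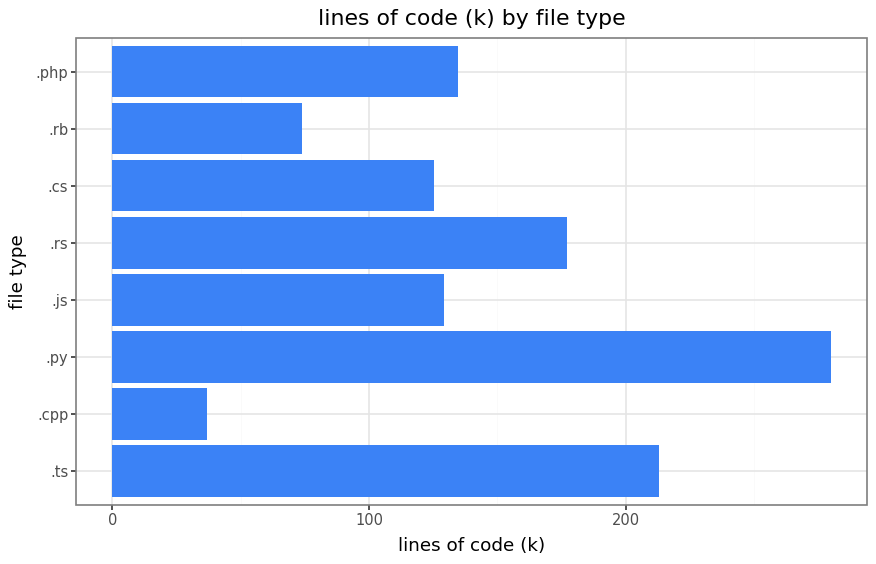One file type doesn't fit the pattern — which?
.py ≈ 275; the rest sit between ≈ 25 and ≈ 225.

.py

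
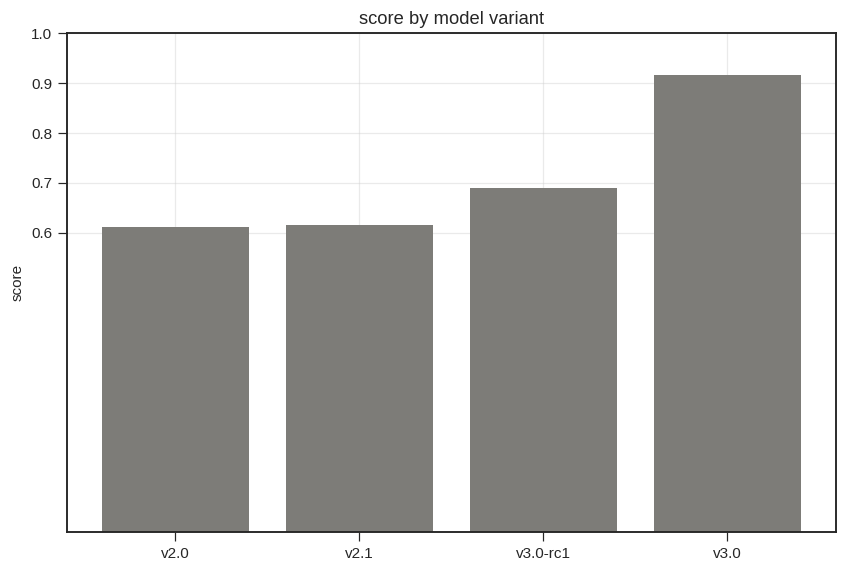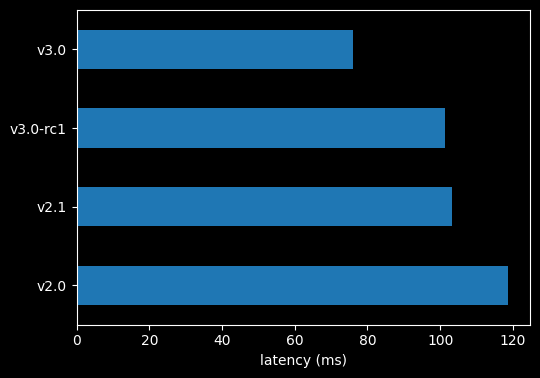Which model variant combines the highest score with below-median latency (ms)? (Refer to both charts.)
Chart 2 median latency (ms) ≈ 100; below-median model variants: v3.0-rc1, v3.0. Among those, v3.0 has the highest score (≈ 0.9).

v3.0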